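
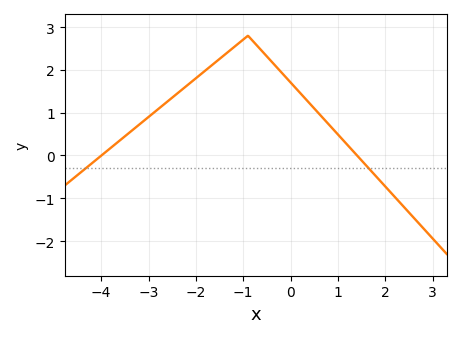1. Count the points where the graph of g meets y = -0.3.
2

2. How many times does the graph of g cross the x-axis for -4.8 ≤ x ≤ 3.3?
2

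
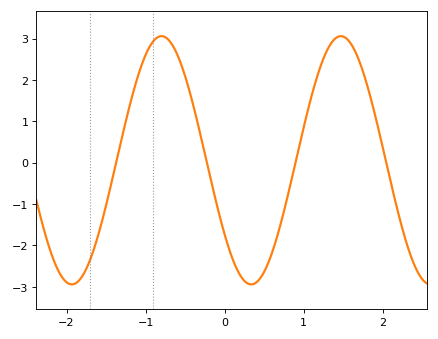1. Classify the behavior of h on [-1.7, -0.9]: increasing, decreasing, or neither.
increasing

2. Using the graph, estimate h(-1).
2.6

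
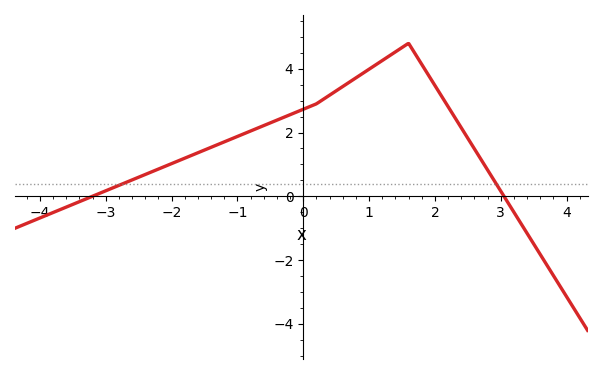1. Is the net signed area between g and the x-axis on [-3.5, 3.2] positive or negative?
positive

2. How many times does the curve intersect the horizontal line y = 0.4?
2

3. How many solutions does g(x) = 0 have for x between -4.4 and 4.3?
2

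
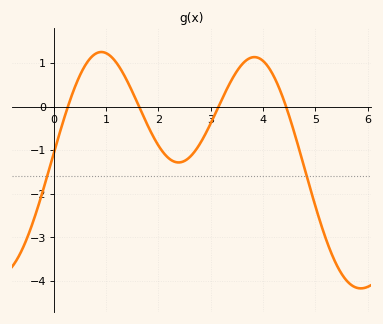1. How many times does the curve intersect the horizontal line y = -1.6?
2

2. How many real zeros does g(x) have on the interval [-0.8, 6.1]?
4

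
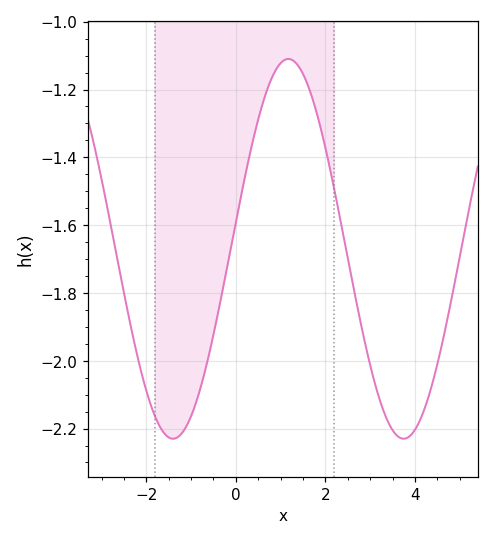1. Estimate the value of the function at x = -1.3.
-2.22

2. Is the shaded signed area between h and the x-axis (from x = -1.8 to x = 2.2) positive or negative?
negative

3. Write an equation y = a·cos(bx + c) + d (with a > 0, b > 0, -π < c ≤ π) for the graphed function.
y = 0.56cos(1.2x - 1.4) - 1.67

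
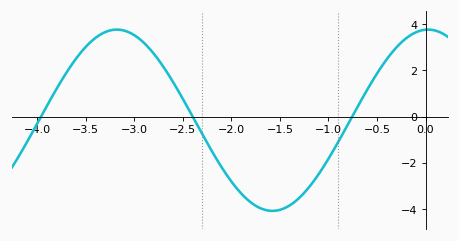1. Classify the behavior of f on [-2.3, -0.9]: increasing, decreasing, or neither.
neither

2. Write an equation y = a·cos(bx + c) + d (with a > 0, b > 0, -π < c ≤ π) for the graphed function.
y = 3.92cos(1.96x - 0.05) - 0.16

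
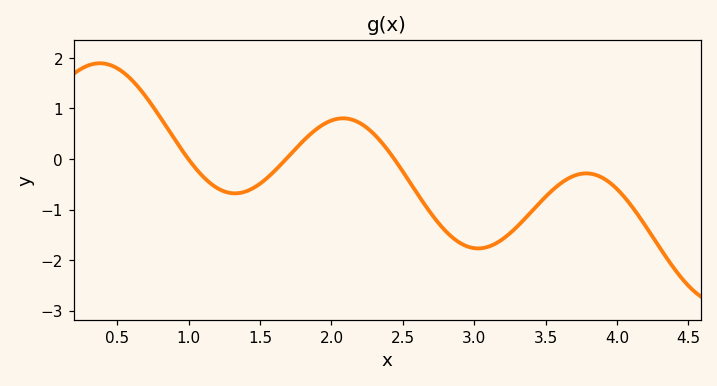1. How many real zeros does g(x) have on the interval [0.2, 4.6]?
3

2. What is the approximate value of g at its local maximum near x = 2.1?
0.8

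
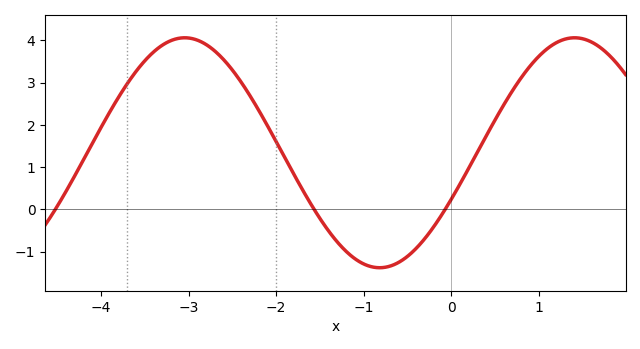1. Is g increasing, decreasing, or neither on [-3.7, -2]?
neither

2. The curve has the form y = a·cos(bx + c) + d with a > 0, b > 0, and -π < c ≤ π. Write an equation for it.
y = 2.72cos(1.4x - 2) + 1.34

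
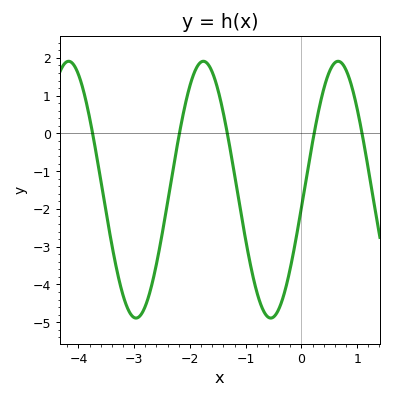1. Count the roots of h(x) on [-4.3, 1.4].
5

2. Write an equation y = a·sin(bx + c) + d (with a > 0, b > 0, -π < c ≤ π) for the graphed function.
y = 3.4sin(2.6x - 0.14) - 1.49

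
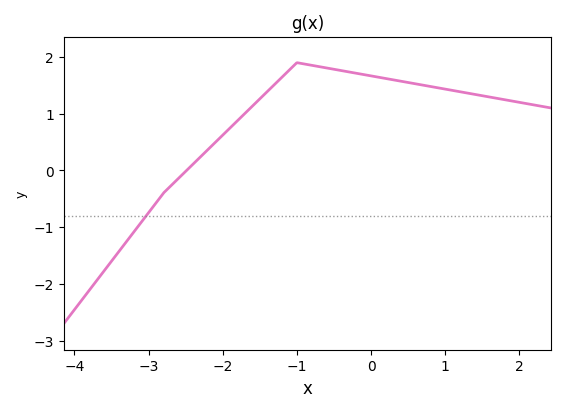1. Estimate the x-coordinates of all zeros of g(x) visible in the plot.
-2.49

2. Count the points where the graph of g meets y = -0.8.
1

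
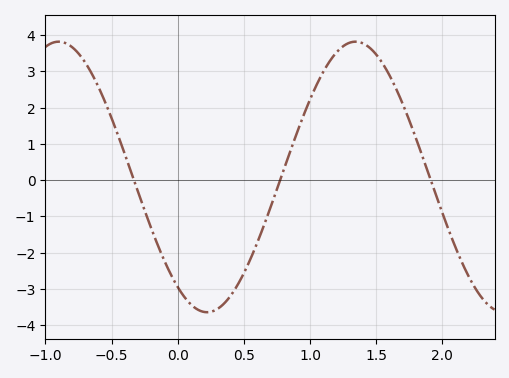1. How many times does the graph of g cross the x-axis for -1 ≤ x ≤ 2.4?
3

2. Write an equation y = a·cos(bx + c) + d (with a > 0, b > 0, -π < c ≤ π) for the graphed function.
y = 3.73cos(2.8x + 2.52) + 0.09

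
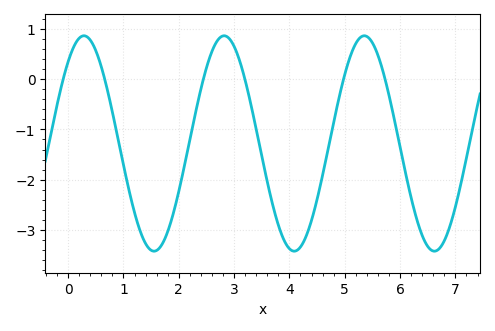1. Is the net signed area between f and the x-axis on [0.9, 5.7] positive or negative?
negative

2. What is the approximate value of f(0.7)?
-0.2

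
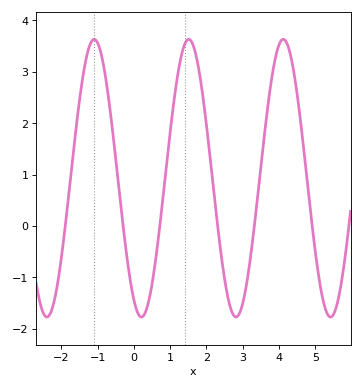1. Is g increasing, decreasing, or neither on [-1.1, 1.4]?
neither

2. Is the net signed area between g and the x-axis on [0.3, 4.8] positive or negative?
positive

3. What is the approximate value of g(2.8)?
-1.77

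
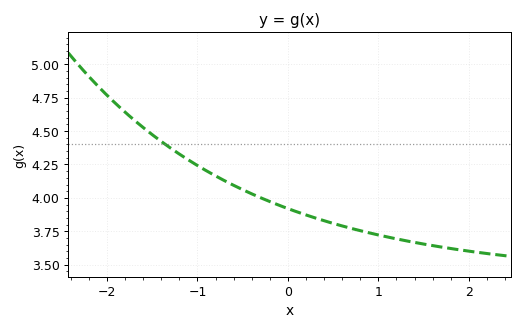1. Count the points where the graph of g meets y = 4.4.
1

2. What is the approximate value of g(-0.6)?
4.1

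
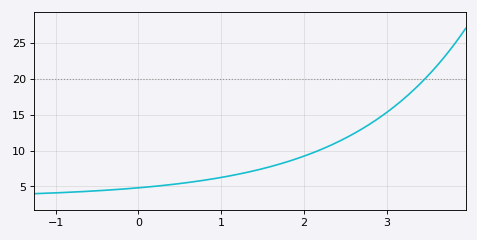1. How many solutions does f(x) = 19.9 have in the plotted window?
1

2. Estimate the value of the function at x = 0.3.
5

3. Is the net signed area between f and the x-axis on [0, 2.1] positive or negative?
positive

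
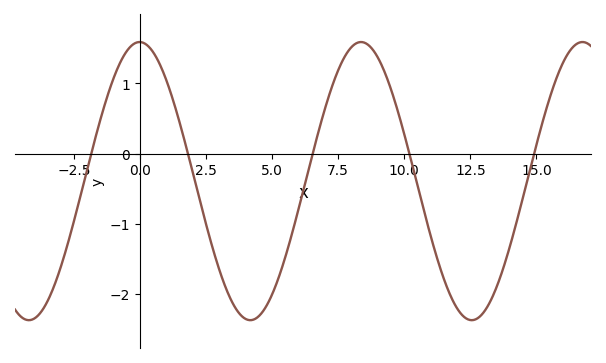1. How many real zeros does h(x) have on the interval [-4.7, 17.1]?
5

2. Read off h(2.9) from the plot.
-1.5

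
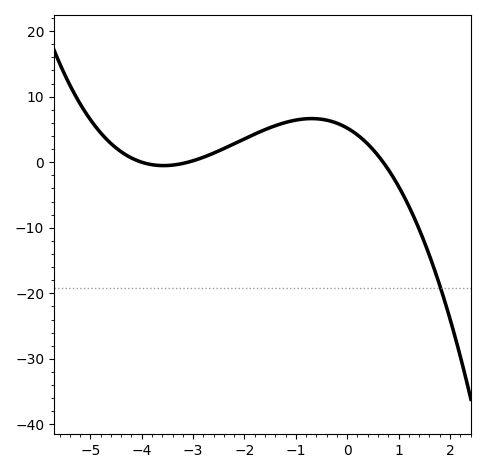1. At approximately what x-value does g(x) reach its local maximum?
-0.692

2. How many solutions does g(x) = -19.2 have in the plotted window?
1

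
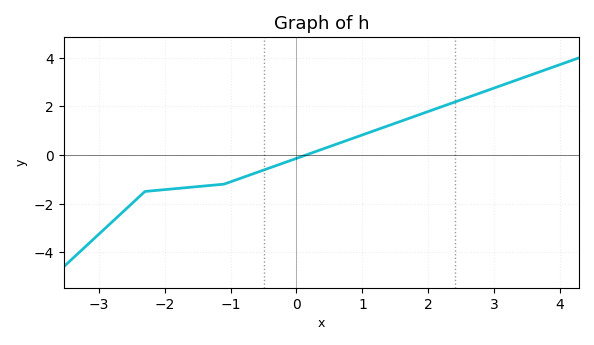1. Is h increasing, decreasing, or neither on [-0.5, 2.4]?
increasing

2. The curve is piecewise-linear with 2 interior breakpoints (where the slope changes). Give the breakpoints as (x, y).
(-2.3, -1.5); (-1.1, -1.2)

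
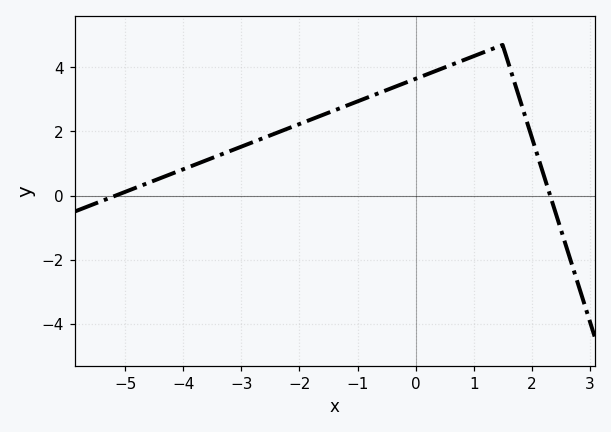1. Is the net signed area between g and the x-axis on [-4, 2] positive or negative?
positive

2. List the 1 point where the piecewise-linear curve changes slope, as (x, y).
(1.5, 4.7)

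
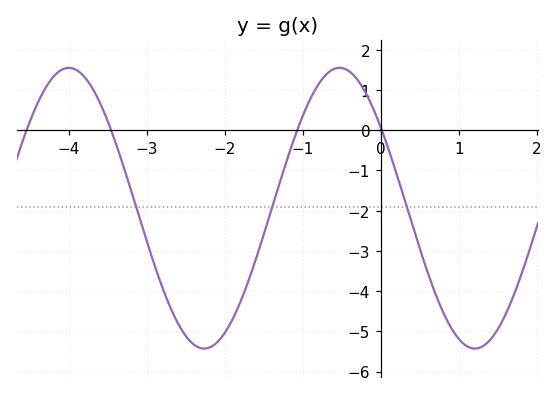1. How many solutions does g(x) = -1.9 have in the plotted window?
3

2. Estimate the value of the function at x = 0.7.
-4.1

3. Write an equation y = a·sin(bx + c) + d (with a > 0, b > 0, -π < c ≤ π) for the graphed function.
y = 3.49sin(1.8x + 2.5) - 1.94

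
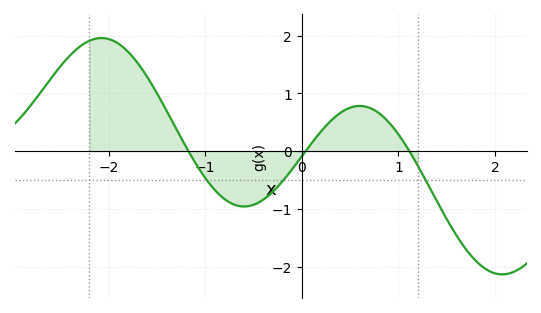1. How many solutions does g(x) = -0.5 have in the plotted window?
3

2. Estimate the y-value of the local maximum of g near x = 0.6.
0.783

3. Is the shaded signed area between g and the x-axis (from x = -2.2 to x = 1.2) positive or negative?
positive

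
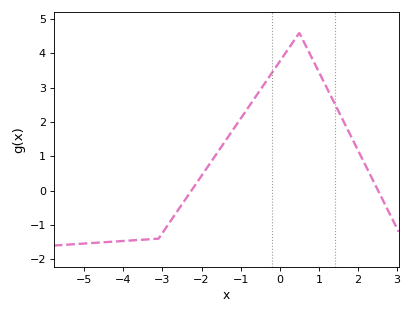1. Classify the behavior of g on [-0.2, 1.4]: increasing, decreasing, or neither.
neither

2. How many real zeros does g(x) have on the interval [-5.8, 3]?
2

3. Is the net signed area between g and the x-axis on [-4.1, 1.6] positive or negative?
positive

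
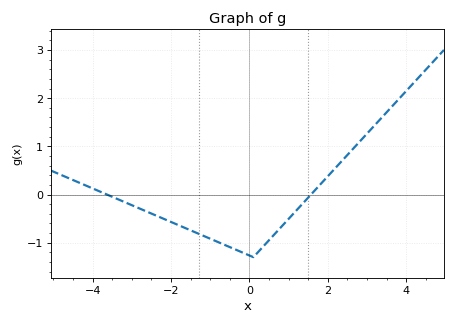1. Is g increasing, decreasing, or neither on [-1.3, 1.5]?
neither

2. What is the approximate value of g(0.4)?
-1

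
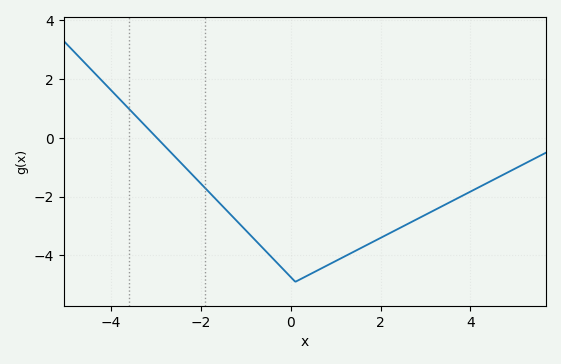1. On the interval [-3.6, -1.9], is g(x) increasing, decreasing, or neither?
decreasing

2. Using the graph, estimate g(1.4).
-3.8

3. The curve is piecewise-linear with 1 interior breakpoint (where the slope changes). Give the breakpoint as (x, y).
(0.1, -4.9)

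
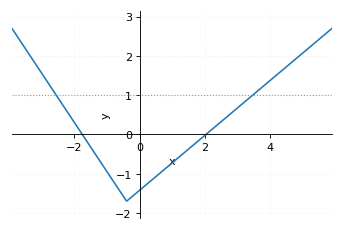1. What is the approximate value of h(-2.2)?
0.6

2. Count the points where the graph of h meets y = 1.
2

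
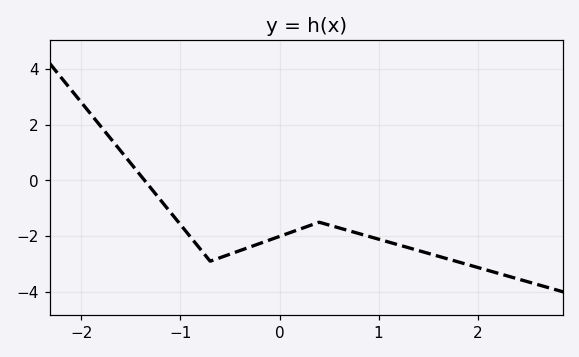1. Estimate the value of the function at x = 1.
-2.11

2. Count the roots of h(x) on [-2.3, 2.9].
1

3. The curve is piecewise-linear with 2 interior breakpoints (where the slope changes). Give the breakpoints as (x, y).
(-0.7, -2.9); (0.4, -1.5)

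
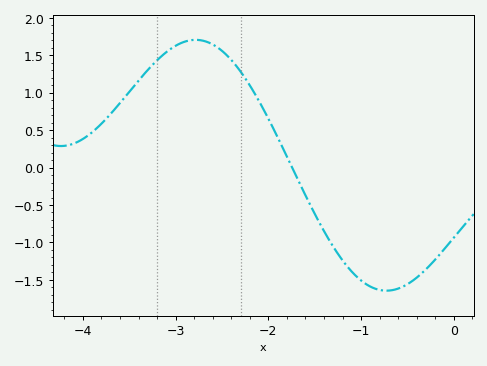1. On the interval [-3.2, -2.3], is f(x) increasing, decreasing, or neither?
neither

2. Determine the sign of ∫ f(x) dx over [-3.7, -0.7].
positive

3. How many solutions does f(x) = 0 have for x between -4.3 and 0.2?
1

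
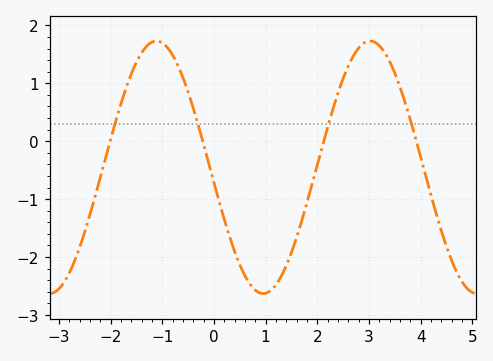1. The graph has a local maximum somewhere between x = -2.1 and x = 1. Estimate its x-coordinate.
-1.2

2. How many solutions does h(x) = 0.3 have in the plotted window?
4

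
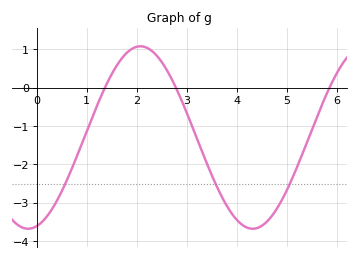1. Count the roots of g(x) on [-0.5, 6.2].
3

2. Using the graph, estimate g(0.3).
-3.18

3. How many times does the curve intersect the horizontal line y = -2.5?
3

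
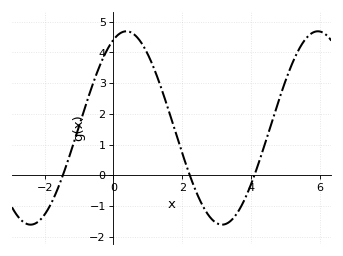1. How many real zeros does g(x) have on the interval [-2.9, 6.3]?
3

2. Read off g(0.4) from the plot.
4.69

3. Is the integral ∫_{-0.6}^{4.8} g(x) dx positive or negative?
positive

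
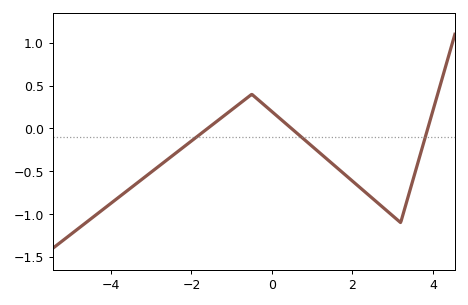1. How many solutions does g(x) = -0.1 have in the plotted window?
3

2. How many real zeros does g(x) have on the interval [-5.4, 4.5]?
3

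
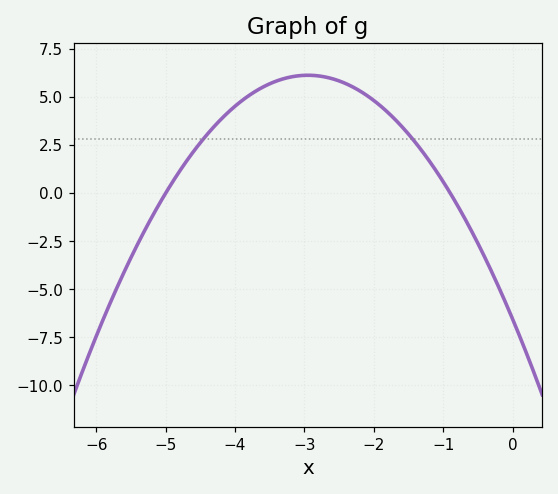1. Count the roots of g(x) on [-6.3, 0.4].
2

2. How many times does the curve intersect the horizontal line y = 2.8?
2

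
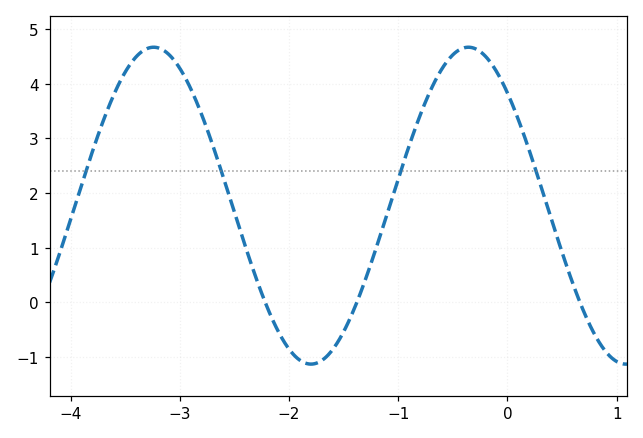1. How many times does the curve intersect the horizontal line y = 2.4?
4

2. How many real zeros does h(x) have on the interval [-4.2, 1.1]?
3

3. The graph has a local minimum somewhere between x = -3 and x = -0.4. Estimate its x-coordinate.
-1.8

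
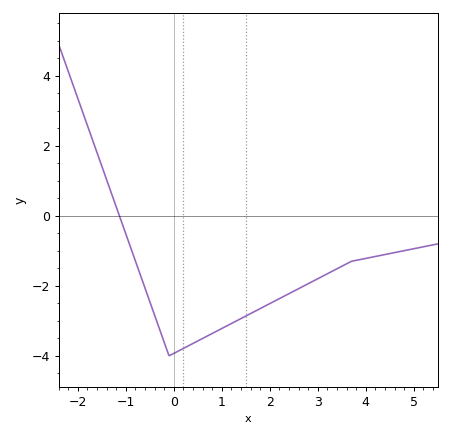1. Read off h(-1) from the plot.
-0.6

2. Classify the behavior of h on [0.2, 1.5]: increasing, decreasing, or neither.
increasing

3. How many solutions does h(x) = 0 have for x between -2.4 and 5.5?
1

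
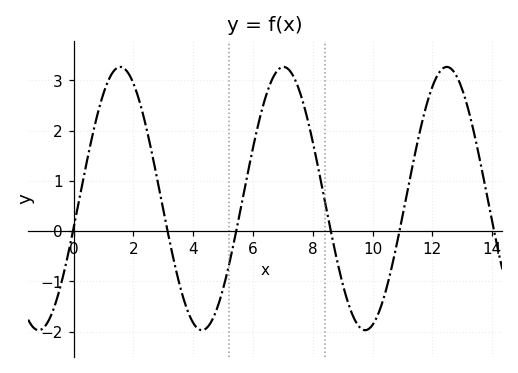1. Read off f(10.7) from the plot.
-0.6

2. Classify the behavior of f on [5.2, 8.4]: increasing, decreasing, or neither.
neither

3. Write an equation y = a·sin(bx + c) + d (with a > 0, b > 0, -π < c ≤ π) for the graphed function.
y = 2.62sin(1.1x - 0.22) + 0.65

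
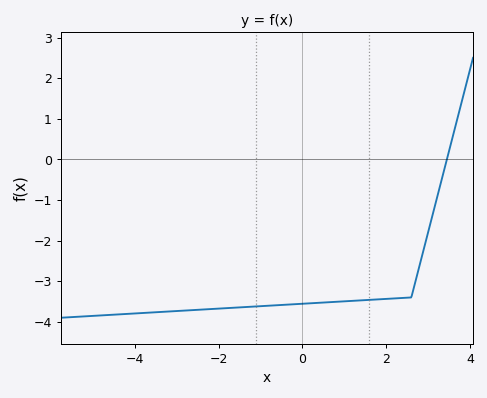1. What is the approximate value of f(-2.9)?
-3.73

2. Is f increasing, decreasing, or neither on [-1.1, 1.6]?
increasing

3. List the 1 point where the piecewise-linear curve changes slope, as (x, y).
(2.6, -3.4)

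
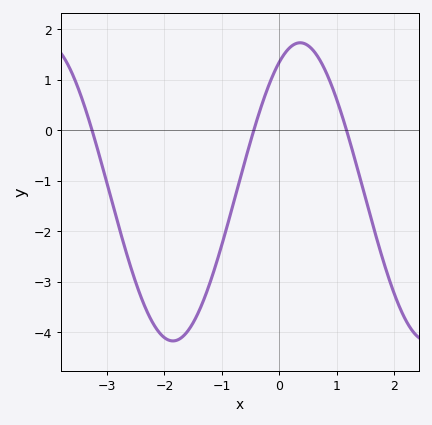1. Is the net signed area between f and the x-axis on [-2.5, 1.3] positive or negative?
negative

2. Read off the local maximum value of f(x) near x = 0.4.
1.73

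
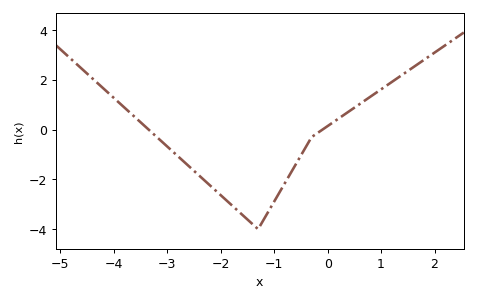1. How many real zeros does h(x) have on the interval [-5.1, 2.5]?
2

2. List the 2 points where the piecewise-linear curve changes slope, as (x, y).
(-1.3, -4); (-0.3, -0.3)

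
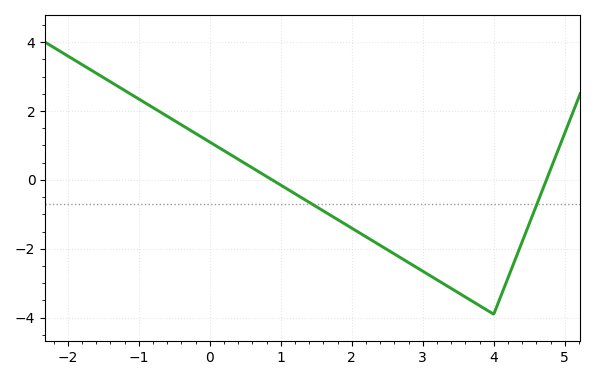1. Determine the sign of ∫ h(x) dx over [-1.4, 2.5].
positive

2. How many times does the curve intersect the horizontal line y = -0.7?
2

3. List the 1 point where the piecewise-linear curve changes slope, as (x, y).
(4, -3.9)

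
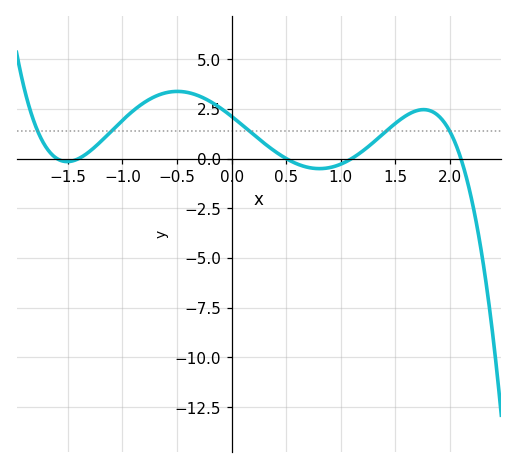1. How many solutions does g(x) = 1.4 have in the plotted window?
5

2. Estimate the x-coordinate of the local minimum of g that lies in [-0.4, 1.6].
0.8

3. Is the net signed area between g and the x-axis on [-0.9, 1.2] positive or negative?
positive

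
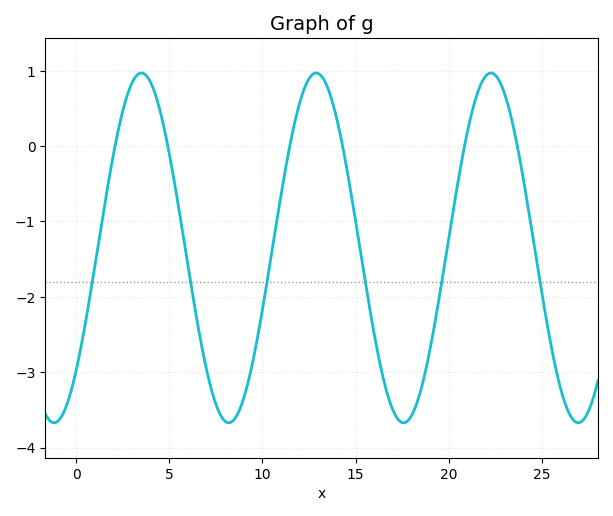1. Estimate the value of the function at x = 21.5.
0.7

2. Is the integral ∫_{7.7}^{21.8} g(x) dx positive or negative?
negative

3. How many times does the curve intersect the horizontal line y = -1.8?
6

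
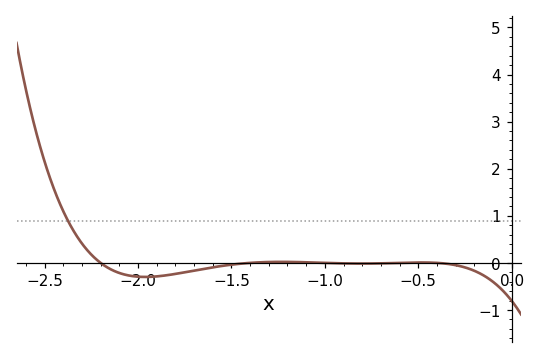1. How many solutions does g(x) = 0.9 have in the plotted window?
1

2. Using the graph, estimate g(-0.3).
-0.048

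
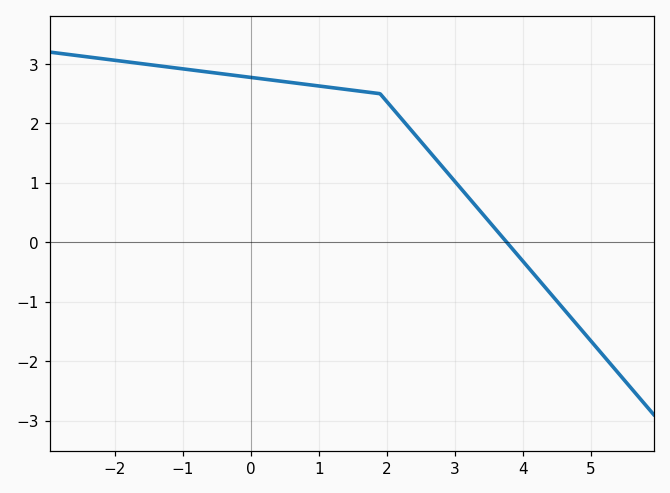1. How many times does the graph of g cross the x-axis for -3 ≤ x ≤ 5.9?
1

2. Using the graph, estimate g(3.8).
-0.1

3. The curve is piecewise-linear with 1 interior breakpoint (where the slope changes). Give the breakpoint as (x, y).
(1.9, 2.5)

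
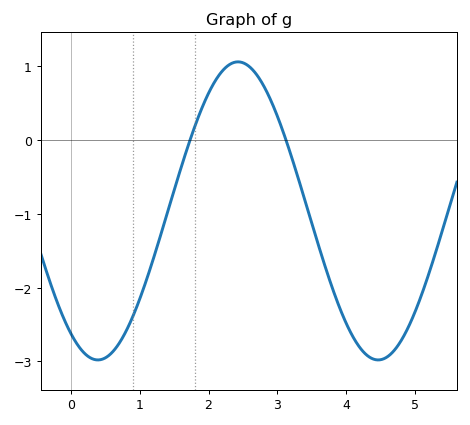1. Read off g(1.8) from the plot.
0.2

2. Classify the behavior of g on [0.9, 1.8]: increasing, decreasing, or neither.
increasing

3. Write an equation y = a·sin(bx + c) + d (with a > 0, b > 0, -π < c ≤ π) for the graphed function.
y = 2.02sin(1.5x - 2.2) - 0.96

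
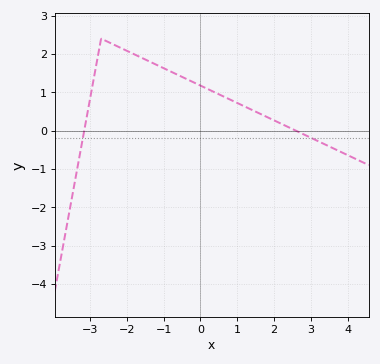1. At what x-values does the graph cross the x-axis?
-3.16, 2.59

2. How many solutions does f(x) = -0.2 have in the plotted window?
2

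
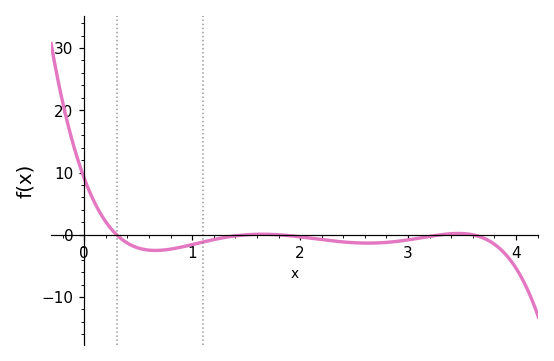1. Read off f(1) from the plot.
-1.57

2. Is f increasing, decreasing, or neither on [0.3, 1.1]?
neither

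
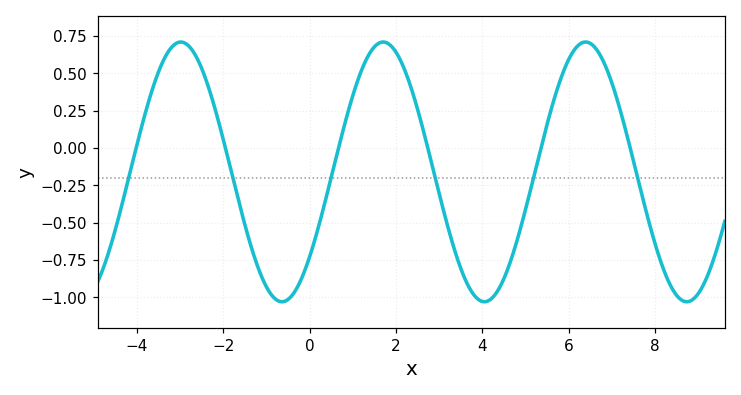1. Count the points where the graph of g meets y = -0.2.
6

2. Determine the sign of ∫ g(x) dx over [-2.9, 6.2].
negative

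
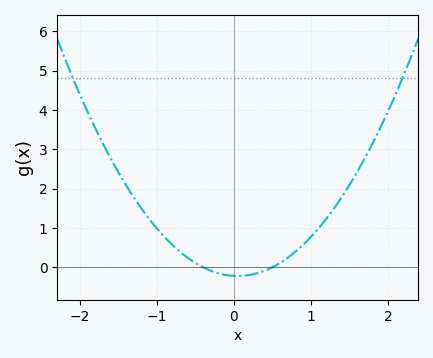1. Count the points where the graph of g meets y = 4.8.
2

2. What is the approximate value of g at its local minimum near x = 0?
-0.2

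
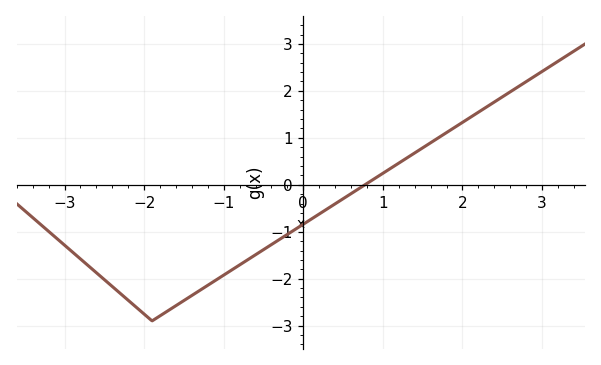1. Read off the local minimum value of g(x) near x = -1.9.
-2.9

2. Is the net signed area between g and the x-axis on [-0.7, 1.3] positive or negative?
negative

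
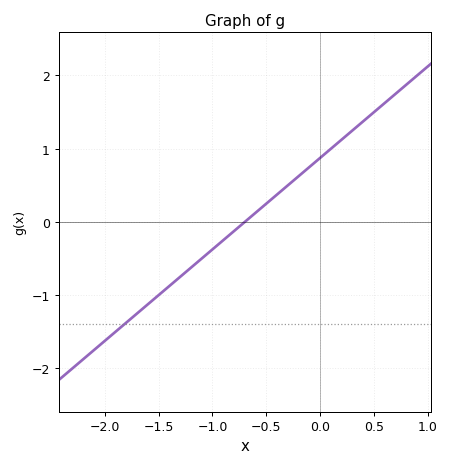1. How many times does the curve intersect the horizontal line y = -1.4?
1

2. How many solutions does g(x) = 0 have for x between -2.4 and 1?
1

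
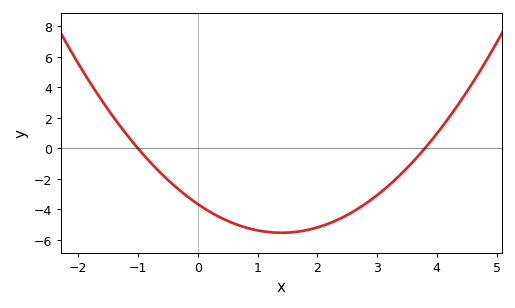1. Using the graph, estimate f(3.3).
-2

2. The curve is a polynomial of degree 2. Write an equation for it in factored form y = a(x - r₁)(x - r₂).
y = 0.96(x + 1)(x - 3.8)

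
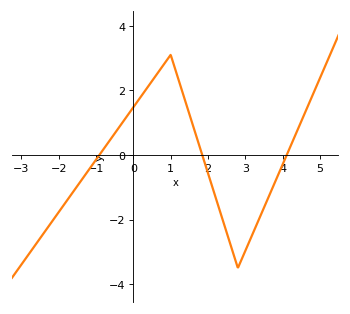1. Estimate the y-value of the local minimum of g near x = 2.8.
-3.5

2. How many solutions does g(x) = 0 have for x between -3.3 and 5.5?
3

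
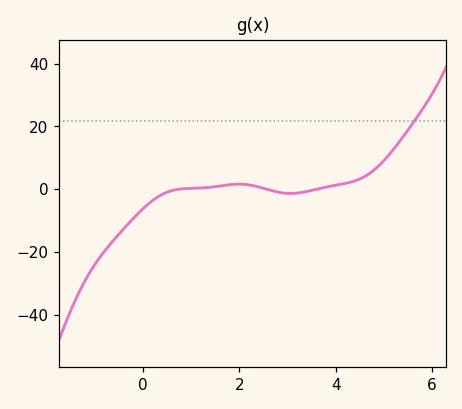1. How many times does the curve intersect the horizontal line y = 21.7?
1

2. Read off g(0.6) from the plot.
-0.404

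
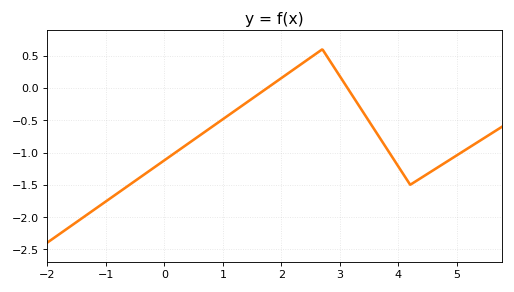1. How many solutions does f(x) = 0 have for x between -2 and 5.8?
2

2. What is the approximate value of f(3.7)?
-0.8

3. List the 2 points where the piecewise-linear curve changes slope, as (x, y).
(2.7, 0.6); (4.2, -1.5)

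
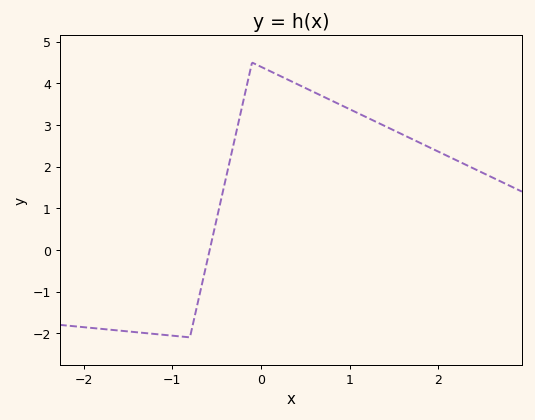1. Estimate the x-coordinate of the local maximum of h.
-0.098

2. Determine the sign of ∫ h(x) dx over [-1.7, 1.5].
positive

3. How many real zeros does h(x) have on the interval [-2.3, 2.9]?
1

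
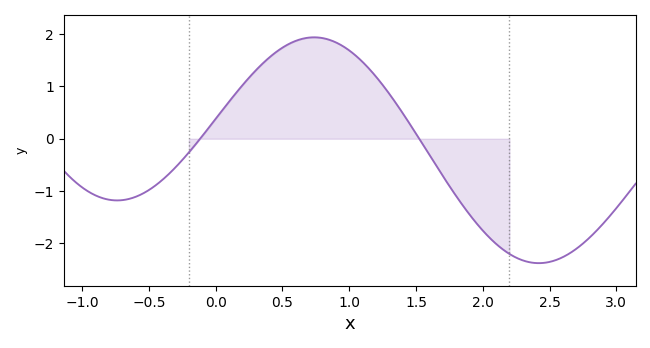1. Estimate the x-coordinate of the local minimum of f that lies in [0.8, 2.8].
2.4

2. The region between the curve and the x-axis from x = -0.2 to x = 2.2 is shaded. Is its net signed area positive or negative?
positive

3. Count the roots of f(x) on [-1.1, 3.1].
2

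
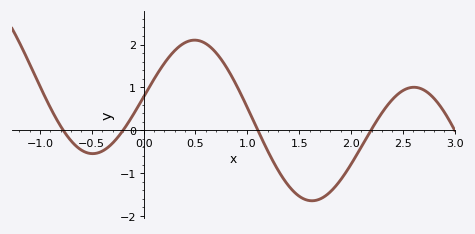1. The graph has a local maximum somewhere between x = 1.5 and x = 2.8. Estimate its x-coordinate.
2.61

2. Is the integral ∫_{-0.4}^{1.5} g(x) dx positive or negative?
positive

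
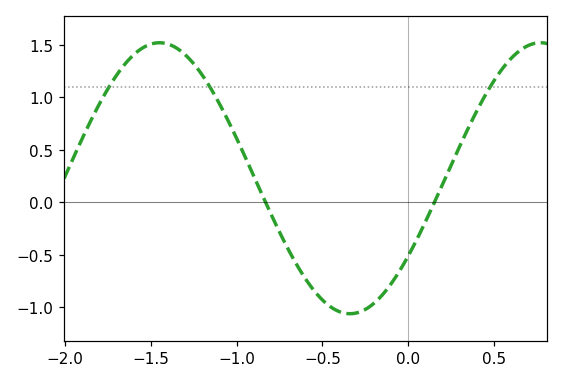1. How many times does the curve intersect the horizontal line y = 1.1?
3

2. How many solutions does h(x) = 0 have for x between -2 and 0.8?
2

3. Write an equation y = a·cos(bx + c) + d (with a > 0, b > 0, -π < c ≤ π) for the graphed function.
y = 1.29cos(2.8x - 2.2) + 0.23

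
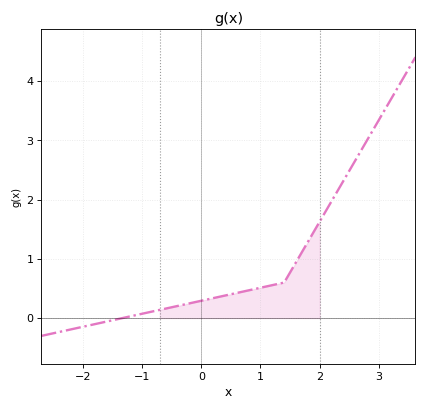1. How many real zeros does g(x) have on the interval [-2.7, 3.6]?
1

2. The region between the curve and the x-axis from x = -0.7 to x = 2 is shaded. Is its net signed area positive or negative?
positive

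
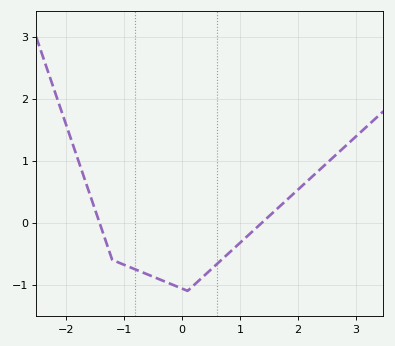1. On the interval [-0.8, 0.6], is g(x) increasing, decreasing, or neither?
neither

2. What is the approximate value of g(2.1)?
0.6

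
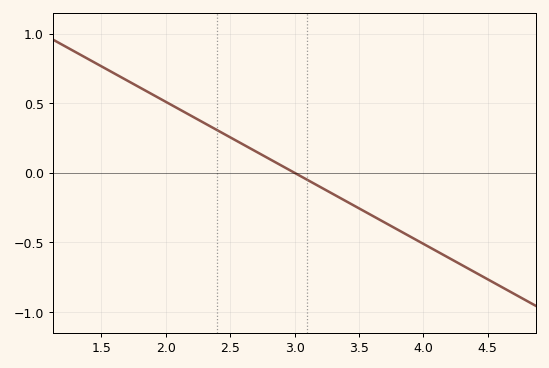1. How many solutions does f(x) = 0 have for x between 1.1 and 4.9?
1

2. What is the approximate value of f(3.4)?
-0.204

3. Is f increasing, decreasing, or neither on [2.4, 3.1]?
decreasing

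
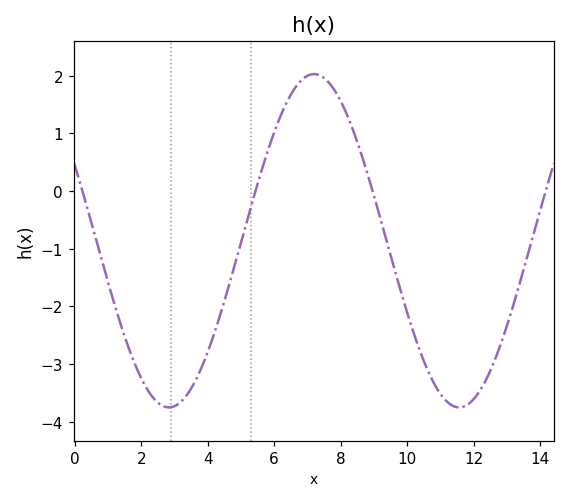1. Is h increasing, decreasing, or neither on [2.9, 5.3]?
increasing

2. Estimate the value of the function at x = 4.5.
-1.9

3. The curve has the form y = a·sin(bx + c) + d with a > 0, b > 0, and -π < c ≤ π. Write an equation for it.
y = 2.89sin(0.72x + 2.7) - 0.86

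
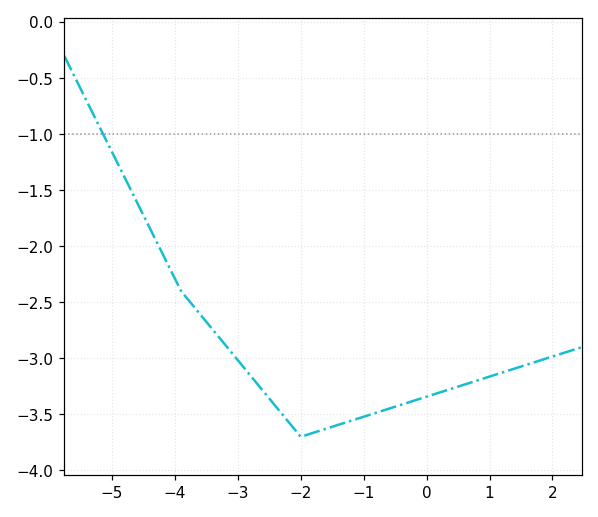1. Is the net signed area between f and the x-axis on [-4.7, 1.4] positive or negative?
negative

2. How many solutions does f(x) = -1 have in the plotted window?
1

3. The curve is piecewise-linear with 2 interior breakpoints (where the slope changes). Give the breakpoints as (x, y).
(-3.9, -2.4); (-2, -3.7)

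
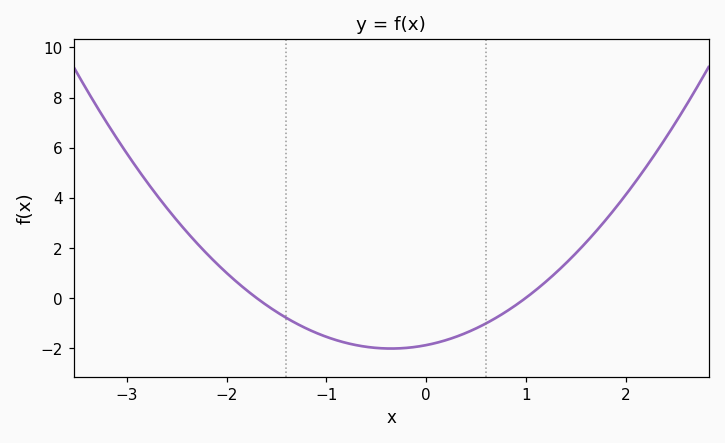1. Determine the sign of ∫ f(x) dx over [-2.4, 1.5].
negative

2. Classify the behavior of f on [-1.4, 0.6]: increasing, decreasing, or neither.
neither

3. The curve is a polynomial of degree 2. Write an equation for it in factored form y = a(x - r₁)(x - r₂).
y = 1.11(x + 1.7)(x - 1)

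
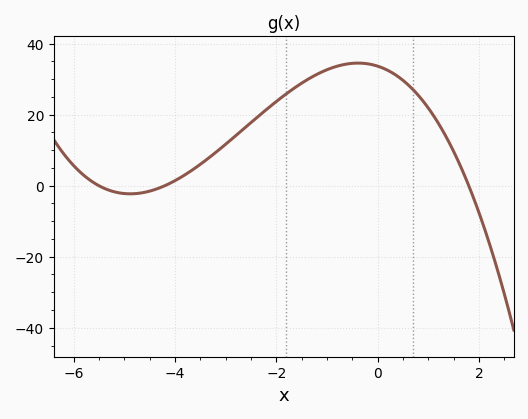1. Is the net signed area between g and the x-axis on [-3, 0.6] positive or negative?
positive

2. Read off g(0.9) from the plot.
24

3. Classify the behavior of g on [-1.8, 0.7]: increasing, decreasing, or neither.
neither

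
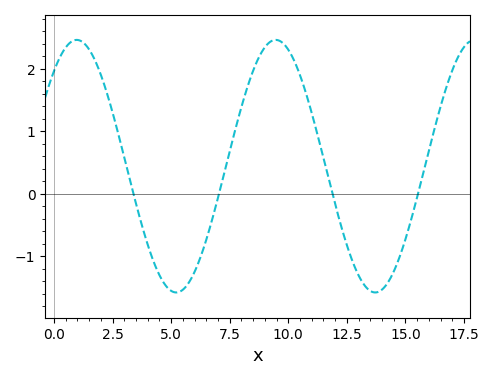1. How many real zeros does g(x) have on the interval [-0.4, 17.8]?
4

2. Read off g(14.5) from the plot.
-1.24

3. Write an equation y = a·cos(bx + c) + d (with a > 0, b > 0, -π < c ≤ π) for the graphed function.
y = 2.02cos(0.74x - 0.72) + 0.44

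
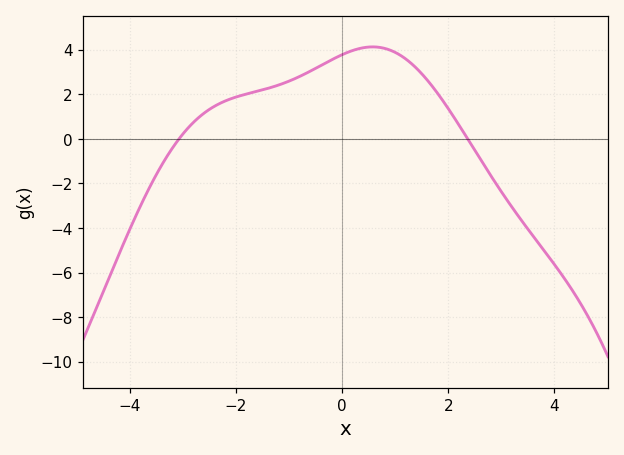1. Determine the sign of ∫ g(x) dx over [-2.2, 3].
positive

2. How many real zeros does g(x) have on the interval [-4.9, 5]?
2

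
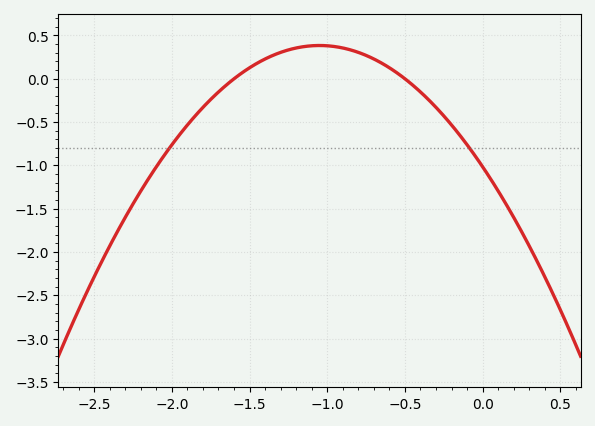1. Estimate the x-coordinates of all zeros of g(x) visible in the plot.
-1.6, -0.5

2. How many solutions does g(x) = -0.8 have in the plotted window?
2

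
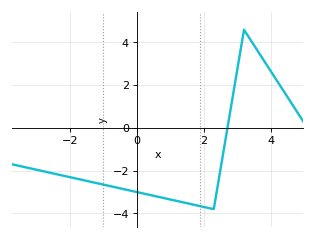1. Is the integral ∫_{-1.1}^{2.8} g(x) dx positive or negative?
negative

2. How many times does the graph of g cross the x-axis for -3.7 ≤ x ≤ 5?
1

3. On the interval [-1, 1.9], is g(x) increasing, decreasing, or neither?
decreasing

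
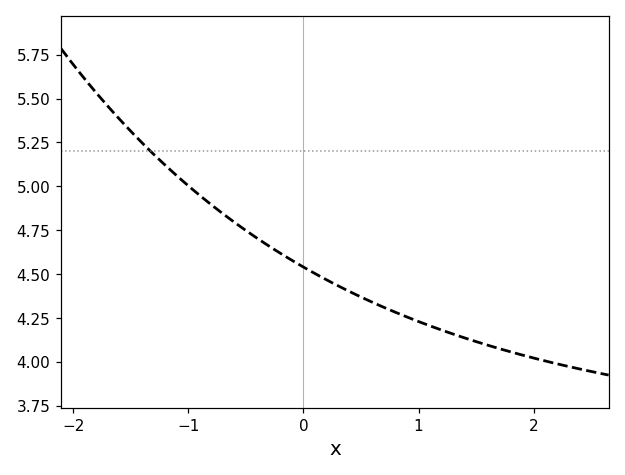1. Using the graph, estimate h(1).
4.23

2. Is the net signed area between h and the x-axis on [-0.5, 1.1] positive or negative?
positive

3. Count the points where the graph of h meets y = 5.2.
1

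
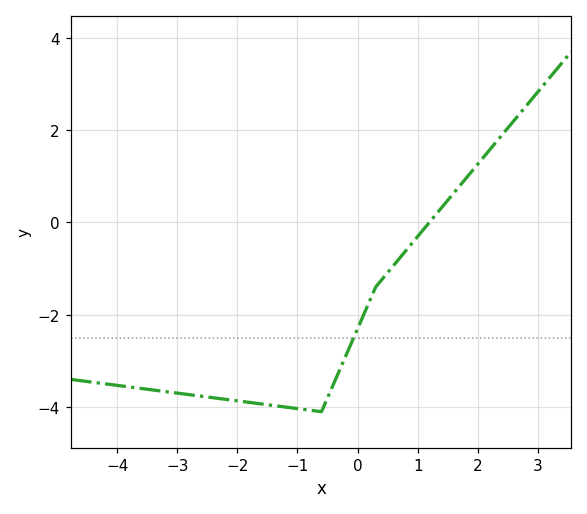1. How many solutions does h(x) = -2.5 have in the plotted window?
1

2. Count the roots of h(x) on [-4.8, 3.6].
1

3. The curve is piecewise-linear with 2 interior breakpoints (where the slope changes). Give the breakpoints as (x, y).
(-0.6, -4.1); (0.3, -1.4)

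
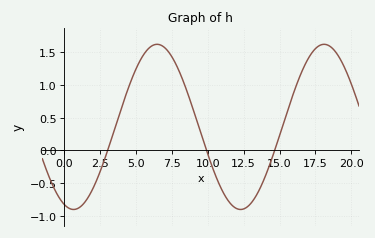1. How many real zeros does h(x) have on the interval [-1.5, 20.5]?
3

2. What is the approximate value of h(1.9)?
-0.624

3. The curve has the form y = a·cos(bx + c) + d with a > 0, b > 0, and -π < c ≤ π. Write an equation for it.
y = 1.26cos(0.54x + 2.79) + 0.36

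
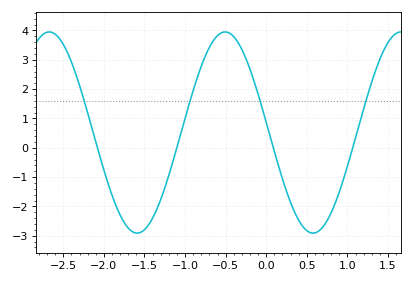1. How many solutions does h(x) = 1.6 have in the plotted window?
4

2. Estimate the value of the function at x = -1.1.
0.01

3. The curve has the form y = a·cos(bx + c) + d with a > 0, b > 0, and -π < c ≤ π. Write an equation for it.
y = 3.43cos(2.9x + 1.47) + 0.52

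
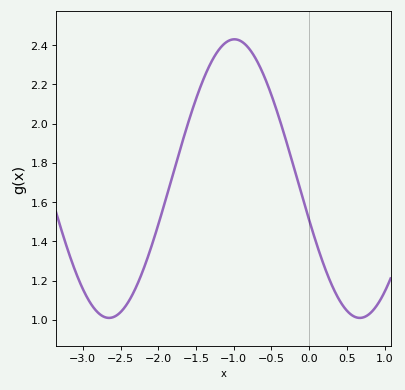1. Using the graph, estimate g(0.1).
1.38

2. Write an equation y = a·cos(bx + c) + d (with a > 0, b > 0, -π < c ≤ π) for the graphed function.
y = 0.71cos(1.9x + 1.9) + 1.72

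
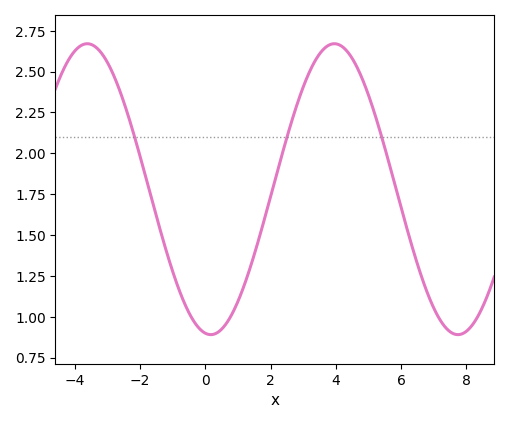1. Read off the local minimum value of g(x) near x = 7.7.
0.89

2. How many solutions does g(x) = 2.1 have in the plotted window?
3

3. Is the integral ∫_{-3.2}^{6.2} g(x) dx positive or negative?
positive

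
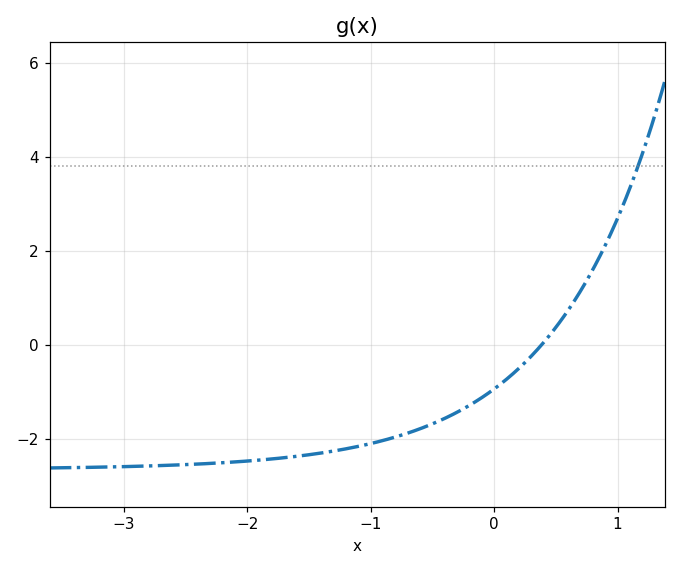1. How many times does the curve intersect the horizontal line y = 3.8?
1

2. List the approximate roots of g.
0.4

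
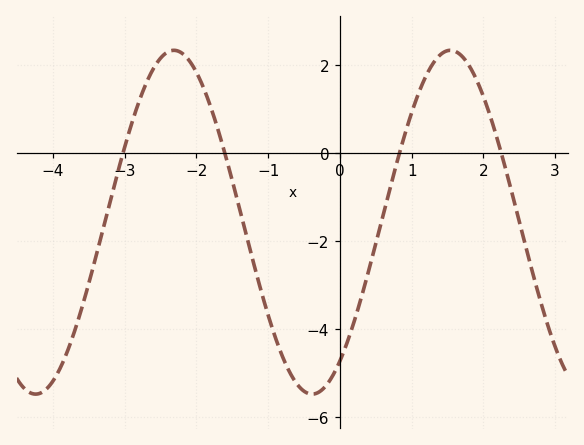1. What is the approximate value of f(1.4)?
2.2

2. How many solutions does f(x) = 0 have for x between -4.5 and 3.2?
4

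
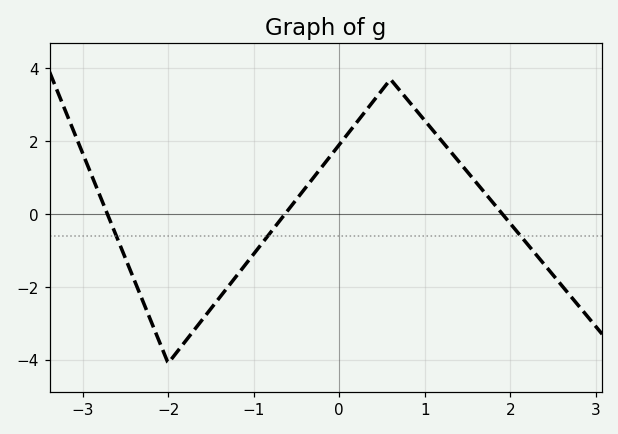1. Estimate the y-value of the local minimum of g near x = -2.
-4.1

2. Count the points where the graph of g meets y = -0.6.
3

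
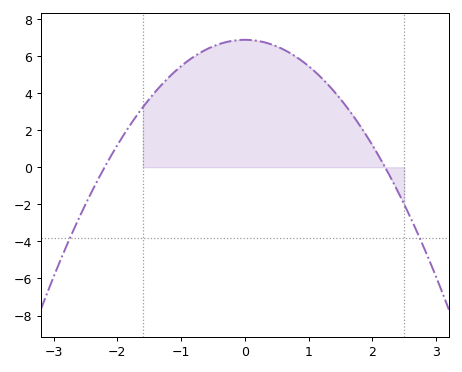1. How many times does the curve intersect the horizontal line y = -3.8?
2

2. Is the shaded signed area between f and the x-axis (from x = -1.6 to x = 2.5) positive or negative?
positive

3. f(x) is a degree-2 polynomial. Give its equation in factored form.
y = -1.42(x + 2.2)(x - 2.2)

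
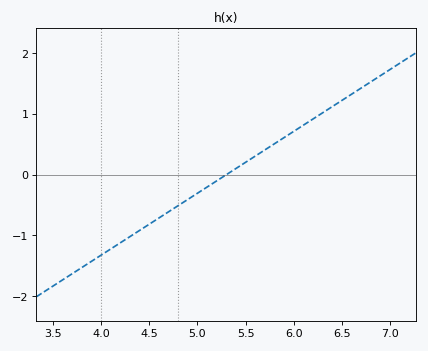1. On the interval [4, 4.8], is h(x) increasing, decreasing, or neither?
increasing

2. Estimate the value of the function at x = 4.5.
-0.816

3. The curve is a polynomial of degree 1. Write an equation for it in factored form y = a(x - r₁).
y = 1.02(x - 5.3)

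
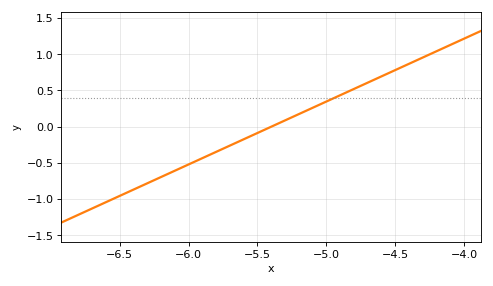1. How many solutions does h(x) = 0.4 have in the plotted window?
1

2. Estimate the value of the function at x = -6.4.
-0.85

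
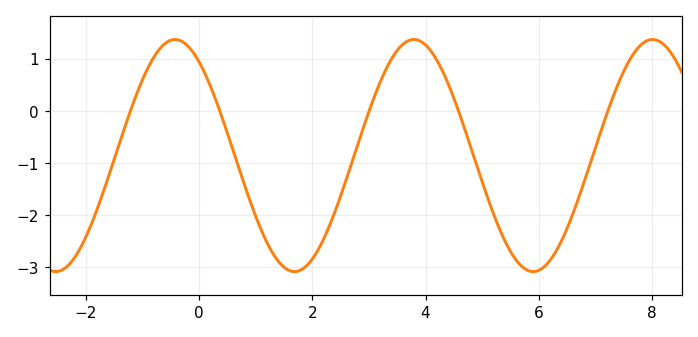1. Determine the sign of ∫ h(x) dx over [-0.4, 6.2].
negative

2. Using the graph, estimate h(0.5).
-0.4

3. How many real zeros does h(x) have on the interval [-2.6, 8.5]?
5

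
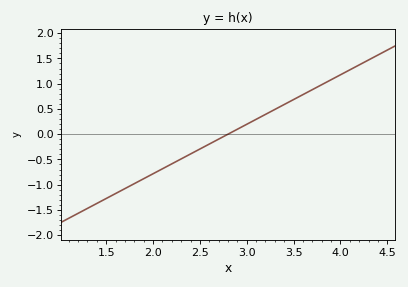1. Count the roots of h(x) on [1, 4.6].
1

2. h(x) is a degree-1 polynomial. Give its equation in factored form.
y = 0.98(x - 2.8)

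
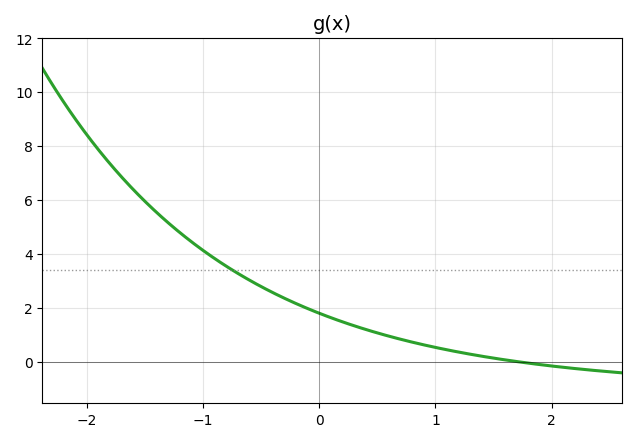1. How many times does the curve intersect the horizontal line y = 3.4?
1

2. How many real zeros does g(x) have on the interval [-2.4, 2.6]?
1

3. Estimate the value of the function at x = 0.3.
1.34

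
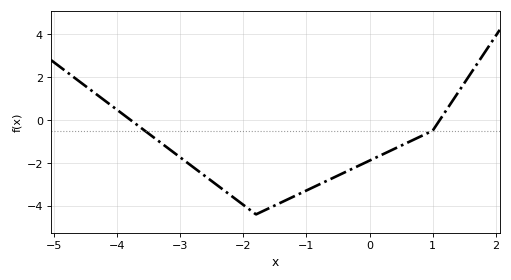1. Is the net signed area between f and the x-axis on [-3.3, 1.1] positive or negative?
negative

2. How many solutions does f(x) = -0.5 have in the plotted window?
2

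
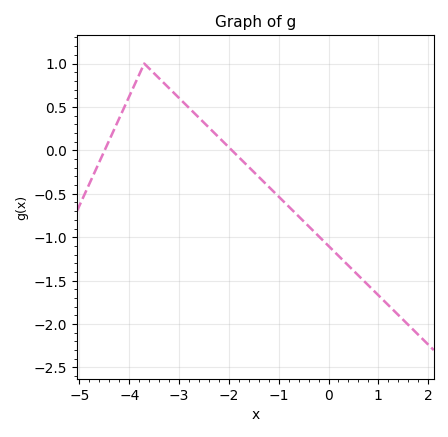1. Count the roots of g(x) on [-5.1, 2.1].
2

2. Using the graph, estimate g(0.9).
-1.61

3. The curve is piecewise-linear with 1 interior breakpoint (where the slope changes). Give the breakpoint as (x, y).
(-3.7, 1)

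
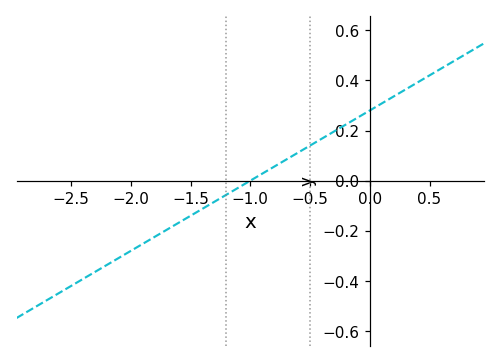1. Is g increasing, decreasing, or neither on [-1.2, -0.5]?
increasing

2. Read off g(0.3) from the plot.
0.36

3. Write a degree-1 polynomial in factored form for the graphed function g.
y = 0.28(x + 1)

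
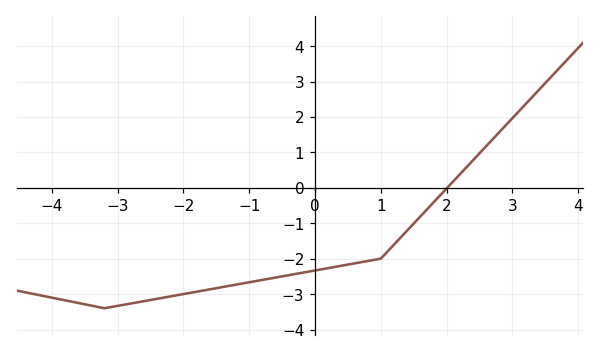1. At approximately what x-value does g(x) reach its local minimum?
-3.2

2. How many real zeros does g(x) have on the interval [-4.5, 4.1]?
1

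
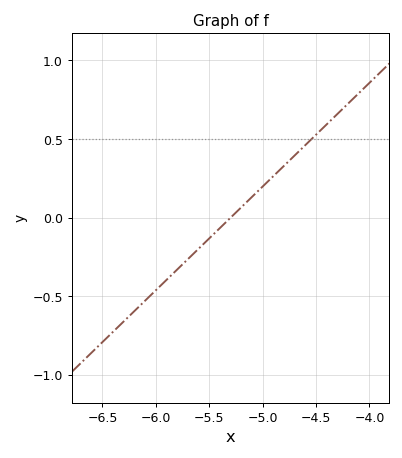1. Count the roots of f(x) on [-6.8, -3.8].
1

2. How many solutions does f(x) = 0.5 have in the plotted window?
1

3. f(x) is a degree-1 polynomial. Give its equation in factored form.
y = 0.66(x + 5.3)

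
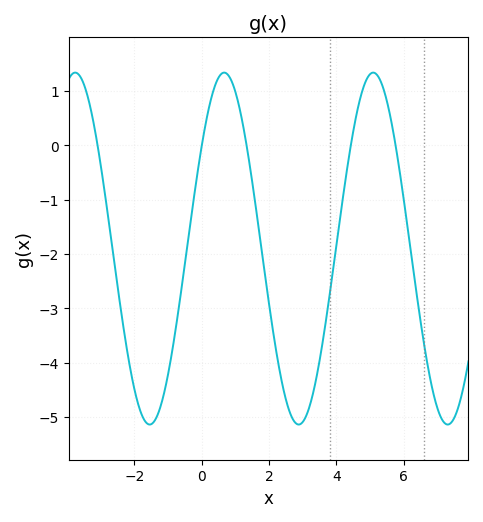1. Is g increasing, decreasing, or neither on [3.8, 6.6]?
neither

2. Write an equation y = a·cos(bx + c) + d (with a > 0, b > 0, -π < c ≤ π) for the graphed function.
y = 3.24cos(1.4x - 0.95) - 1.9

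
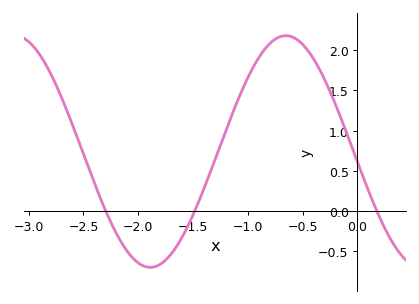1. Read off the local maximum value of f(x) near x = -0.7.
2.18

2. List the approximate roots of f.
-2.3, -1.48, 0.177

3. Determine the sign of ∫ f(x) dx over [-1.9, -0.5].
positive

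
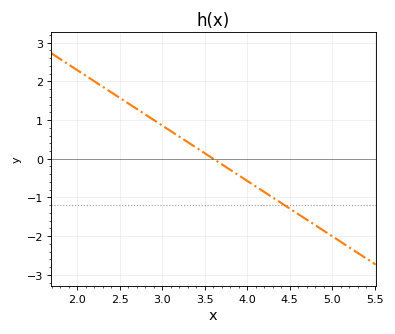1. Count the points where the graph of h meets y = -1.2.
1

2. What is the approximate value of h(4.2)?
-0.9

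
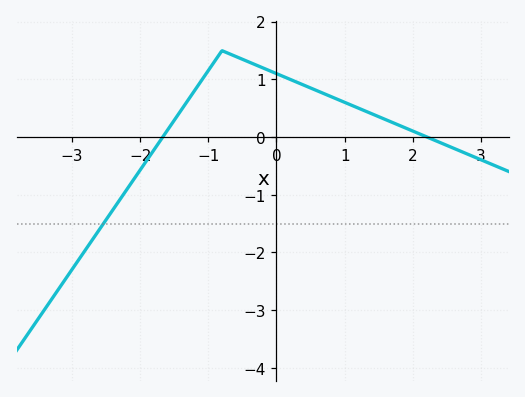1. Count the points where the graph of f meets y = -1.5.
1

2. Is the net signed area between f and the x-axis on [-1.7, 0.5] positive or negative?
positive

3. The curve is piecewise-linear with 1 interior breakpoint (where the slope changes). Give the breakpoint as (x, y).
(-0.8, 1.5)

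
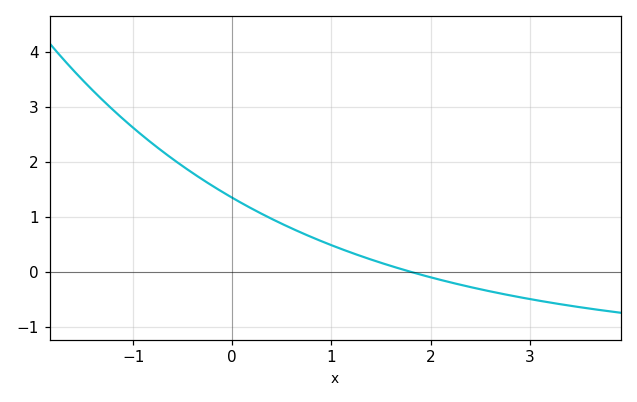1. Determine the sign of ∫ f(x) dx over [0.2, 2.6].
positive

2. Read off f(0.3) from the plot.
1.1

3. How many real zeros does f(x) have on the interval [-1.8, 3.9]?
1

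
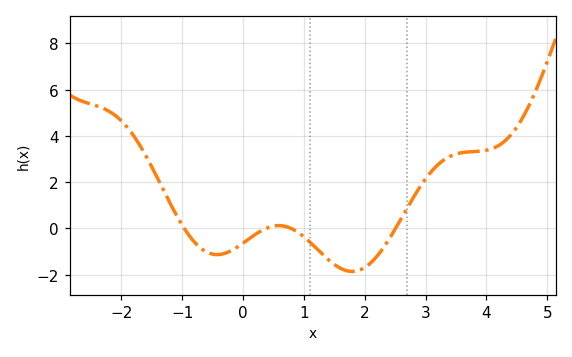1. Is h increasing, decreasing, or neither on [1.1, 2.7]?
neither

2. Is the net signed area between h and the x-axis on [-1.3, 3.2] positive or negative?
negative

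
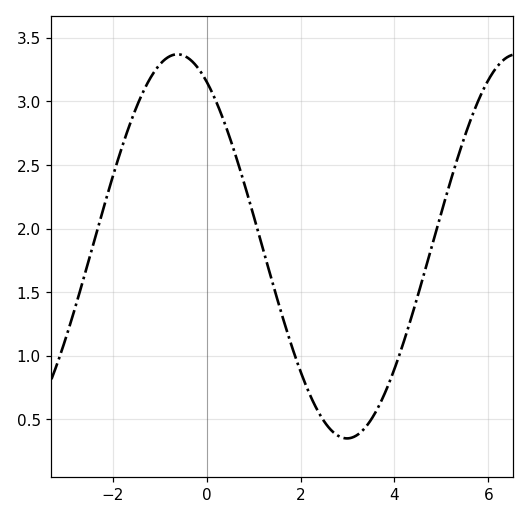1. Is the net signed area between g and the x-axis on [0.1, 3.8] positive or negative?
positive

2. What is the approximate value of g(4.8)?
1.87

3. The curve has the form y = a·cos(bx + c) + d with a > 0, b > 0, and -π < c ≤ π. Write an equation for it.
y = 1.51cos(0.87x + 0.54) + 1.86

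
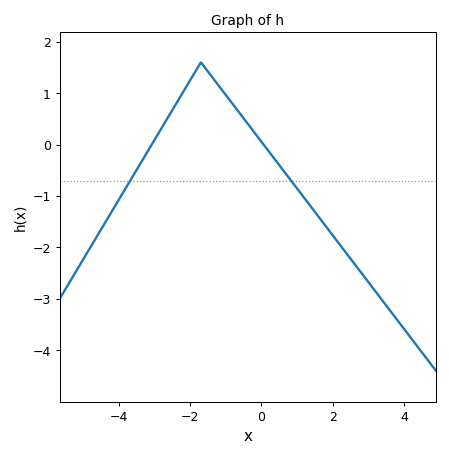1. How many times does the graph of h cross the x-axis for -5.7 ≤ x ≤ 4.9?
2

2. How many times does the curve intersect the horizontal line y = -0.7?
2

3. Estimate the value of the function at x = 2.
-1.8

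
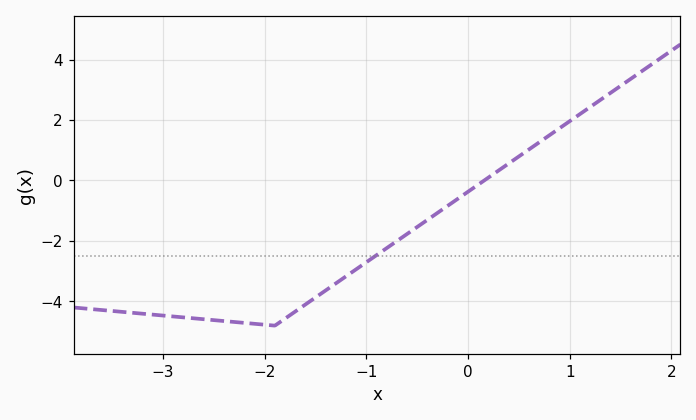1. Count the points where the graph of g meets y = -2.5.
1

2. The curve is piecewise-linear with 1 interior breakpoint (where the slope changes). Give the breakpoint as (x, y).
(-1.9, -4.8)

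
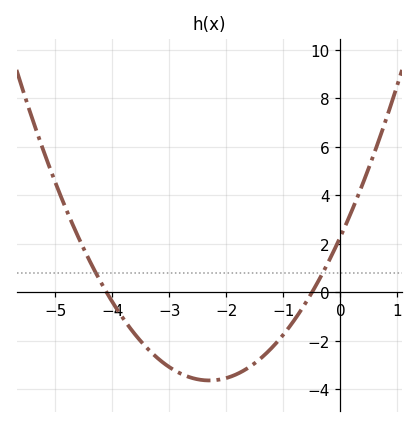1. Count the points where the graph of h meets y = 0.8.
2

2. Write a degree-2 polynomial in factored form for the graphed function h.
y = 1.12(x + 4.1)(x + 0.5)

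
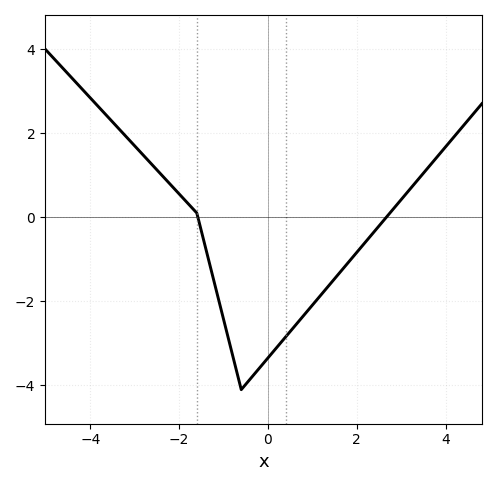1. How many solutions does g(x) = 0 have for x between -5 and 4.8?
2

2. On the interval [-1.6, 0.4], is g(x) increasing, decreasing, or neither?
neither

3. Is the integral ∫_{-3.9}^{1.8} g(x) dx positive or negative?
negative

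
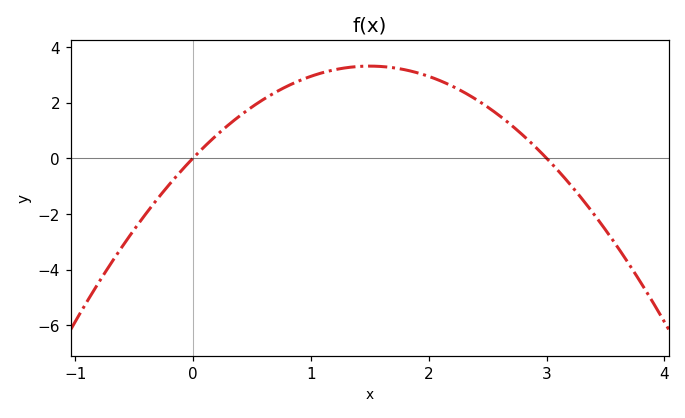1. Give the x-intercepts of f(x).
0, 3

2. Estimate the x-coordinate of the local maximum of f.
1.5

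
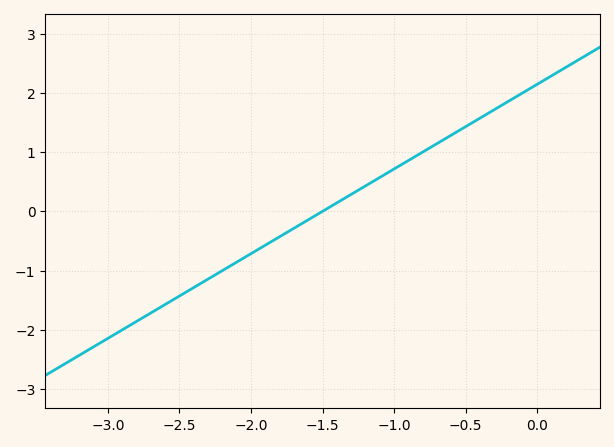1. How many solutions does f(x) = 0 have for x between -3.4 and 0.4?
1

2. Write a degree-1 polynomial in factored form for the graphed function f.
y = 1.43(x + 1.5)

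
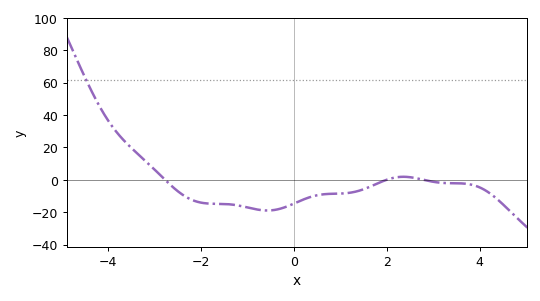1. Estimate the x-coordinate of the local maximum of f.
2.4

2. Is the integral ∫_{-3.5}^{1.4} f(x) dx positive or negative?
negative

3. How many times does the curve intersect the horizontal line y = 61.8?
1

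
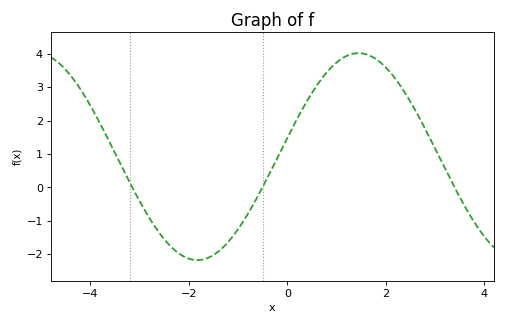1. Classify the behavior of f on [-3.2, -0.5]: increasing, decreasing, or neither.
neither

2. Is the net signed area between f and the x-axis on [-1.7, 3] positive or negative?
positive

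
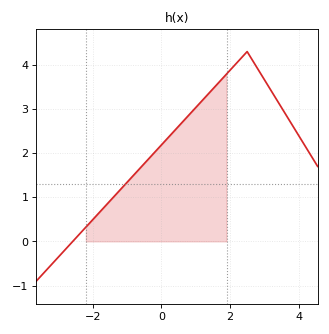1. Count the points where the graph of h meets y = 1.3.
1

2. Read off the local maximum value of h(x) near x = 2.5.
4.3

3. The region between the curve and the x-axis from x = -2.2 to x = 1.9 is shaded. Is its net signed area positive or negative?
positive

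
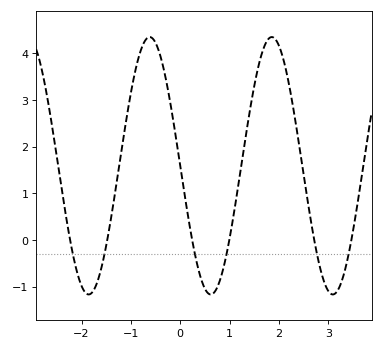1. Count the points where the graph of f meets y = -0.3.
6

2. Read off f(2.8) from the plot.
-0.4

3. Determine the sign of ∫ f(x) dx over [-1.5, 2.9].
positive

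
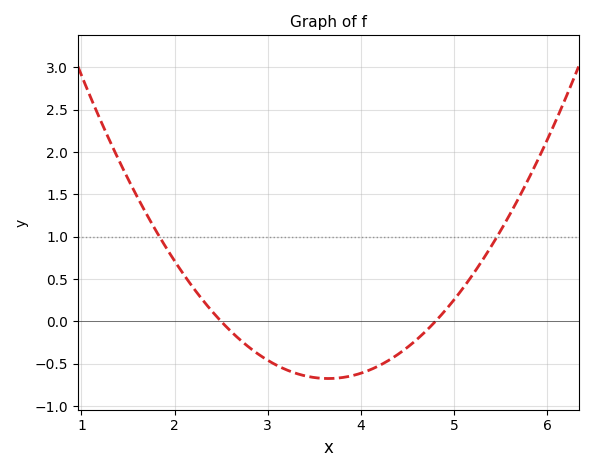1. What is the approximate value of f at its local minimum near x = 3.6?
-0.674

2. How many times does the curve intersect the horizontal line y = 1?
2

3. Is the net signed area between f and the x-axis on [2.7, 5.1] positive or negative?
negative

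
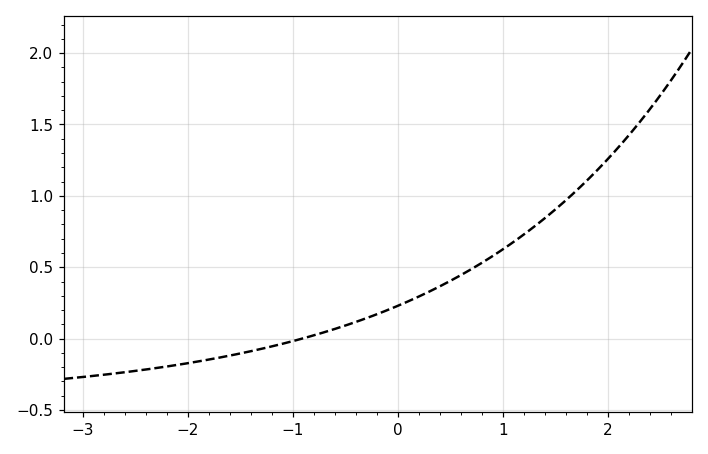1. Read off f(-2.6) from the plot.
-0.25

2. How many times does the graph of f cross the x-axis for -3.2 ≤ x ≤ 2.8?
1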